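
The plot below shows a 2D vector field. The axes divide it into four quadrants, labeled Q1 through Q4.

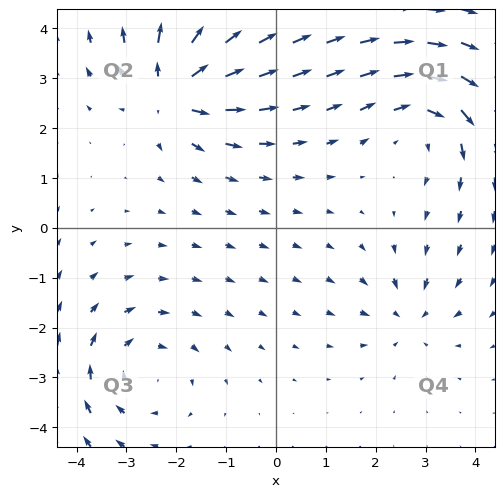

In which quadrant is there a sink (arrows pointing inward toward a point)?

Q4

The sink sits at approximately (2.7, -1.8), which lies in quadrant Q4. The divergence there is about -4, negative as expected for a sink.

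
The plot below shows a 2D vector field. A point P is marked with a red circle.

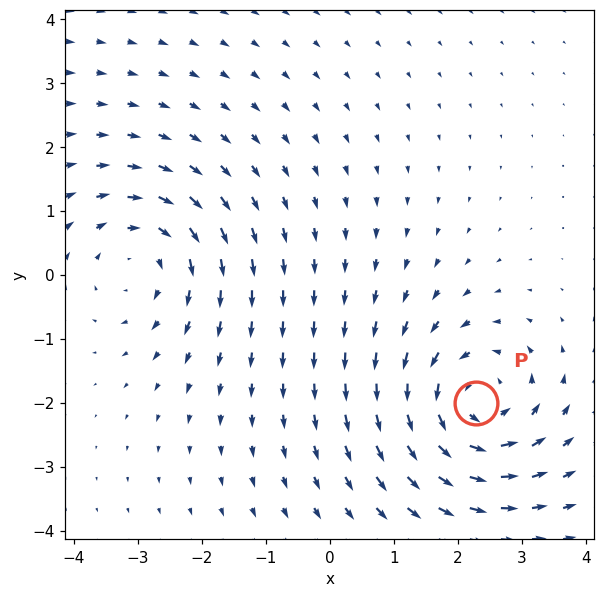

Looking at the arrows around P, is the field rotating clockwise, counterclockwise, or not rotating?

Near P at (2.3, -2.0) the arrows circulate counterclockwise. The curl (z-component) there is about +5; positive curl means counterclockwise rotation.

counterclockwise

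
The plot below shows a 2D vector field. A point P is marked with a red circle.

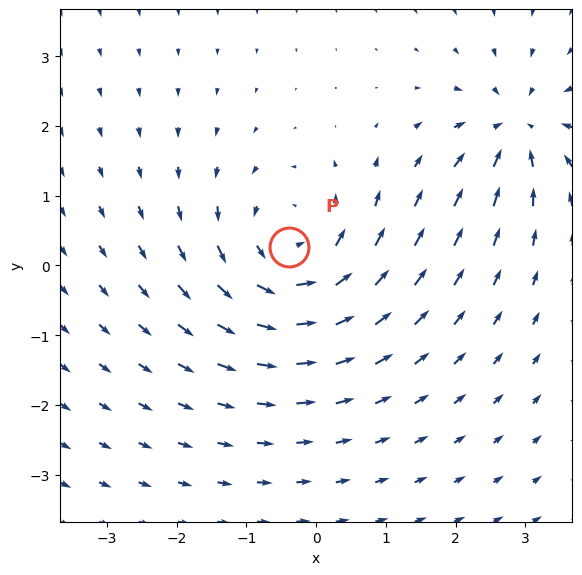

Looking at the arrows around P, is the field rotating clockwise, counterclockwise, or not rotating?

Near P at (-0.4, 0.3) the arrows circulate counterclockwise. The curl (z-component) there is about +5; positive curl means counterclockwise rotation.

counterclockwise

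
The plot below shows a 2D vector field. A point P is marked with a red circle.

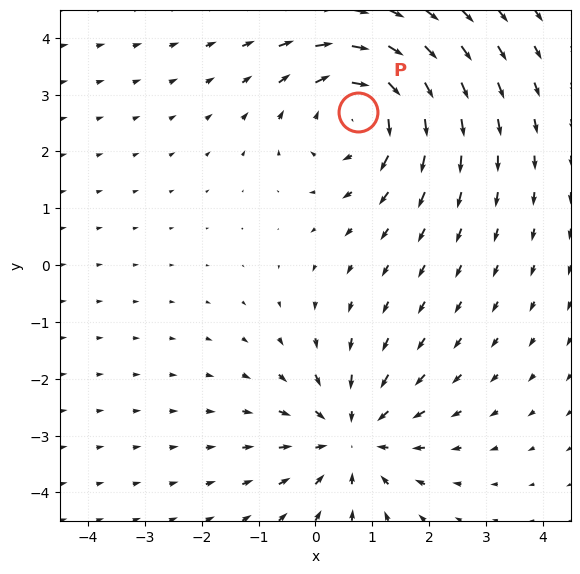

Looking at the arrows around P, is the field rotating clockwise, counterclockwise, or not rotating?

Near P at (0.8, 2.7) the arrows circulate clockwise. The curl (z-component) there is about -4; negative curl means clockwise rotation.

clockwise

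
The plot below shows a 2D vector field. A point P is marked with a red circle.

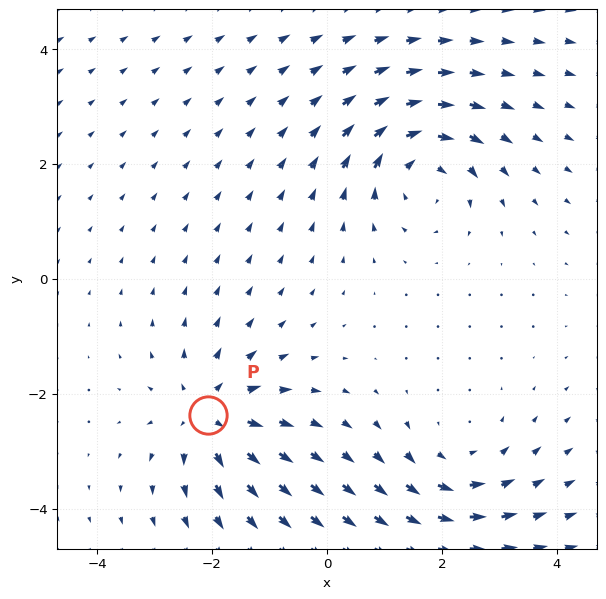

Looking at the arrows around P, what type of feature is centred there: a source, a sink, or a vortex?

source

At P (-2.1, -2.4) the arrows spread outward. Divergence about +4, curl ≈0 — positive divergence with near-zero curl is a source.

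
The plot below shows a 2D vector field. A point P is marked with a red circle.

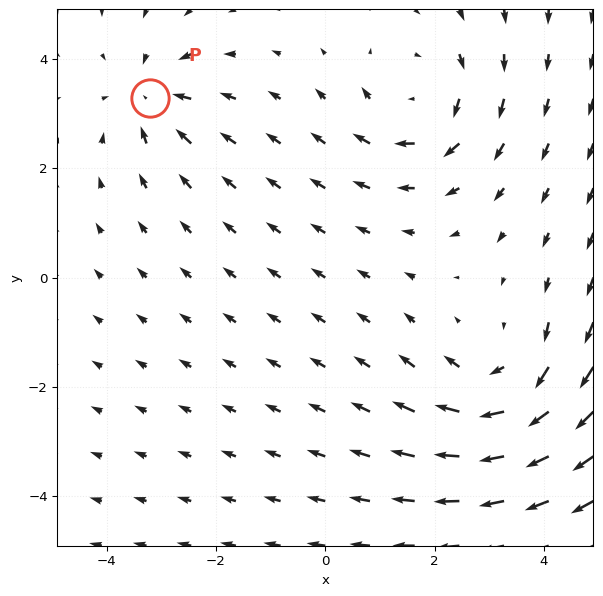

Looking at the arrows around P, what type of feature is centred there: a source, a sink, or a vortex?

At P (-3.2, 3.3) the arrows converge inward. Divergence about -4, curl ≈0 — negative divergence with near-zero curl is a sink.

sink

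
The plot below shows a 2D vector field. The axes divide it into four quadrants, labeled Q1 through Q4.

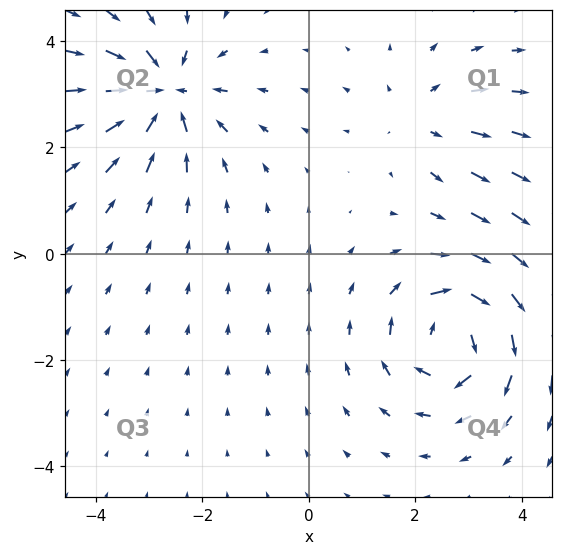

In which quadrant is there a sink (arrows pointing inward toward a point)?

Q2

The sink sits at approximately (-2.7, 3.0), which lies in quadrant Q2. The divergence there is about -5, negative as expected for a sink.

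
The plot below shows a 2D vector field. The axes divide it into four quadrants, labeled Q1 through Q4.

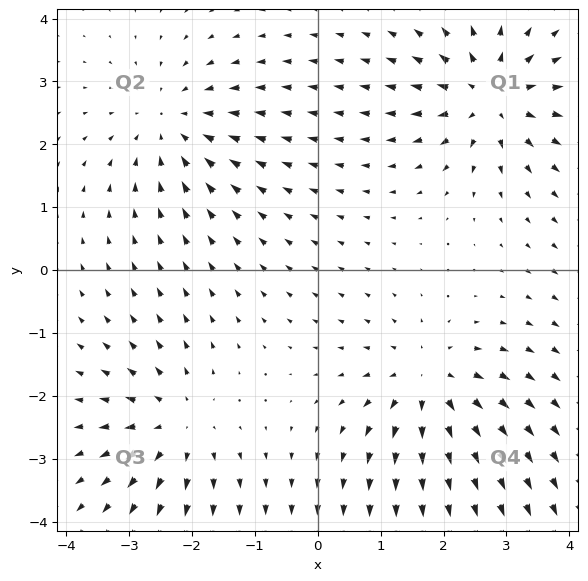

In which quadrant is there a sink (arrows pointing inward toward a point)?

The sink sits at approximately (-2.3, 2.3), which lies in quadrant Q2. The divergence there is about -3, negative as expected for a sink.

Q2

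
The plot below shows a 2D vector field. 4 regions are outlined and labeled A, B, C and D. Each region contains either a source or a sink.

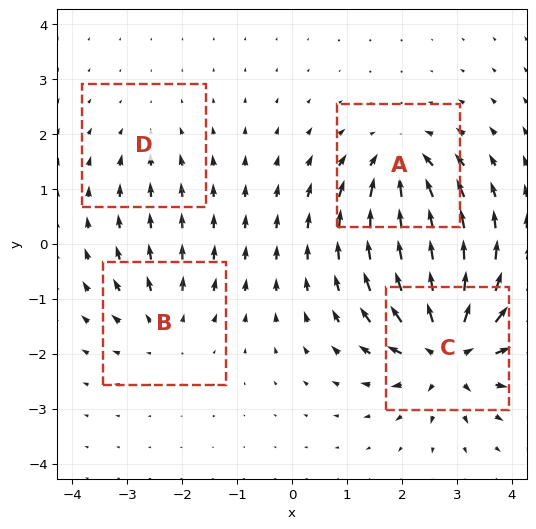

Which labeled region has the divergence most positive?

Divergence at each region's feature centre — A: about -6, B: about +4, C: about +9, D: about -2. Region C is most positive.

C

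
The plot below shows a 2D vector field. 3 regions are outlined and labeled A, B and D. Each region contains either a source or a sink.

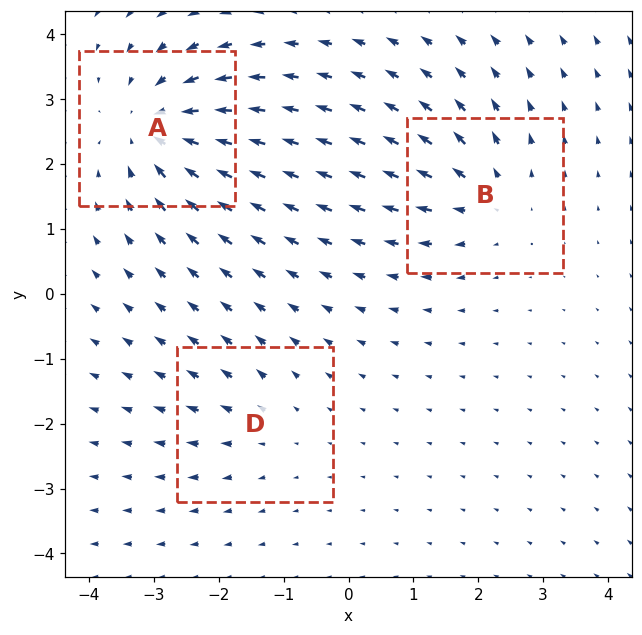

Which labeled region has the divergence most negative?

A

Divergence at each region's feature centre — A: about -5, B: about +4, D: about +2. Region A is most negative.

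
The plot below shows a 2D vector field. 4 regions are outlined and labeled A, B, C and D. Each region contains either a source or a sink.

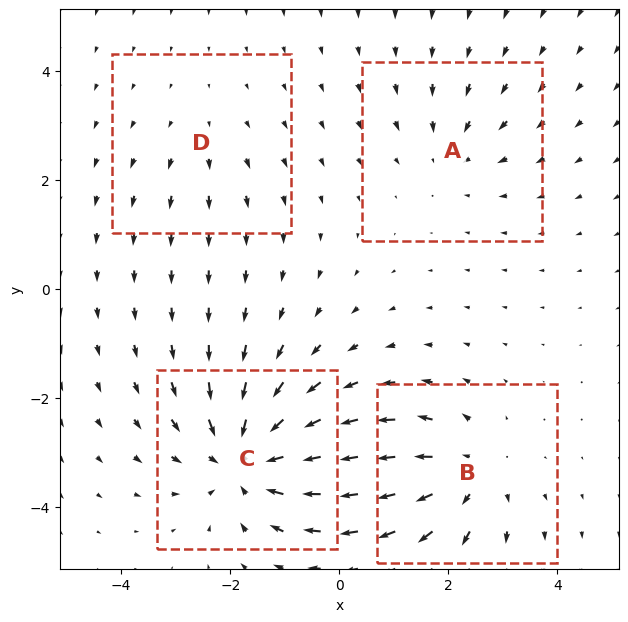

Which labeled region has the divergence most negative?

Divergence at each region's feature centre — A: about -3, B: about +5, C: about -6, D: about +2. Region C is most negative.

C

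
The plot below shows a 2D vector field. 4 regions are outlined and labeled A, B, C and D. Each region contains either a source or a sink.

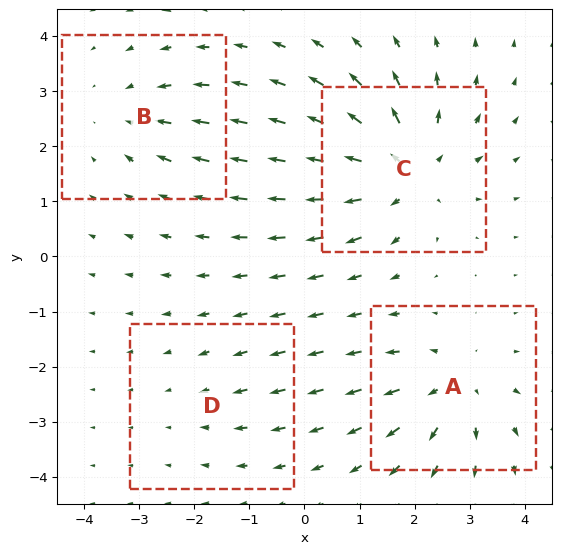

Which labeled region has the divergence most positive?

Divergence at each region's feature centre — A: about +4, B: about -3, C: about +6, D: about -2. Region C is most positive.

C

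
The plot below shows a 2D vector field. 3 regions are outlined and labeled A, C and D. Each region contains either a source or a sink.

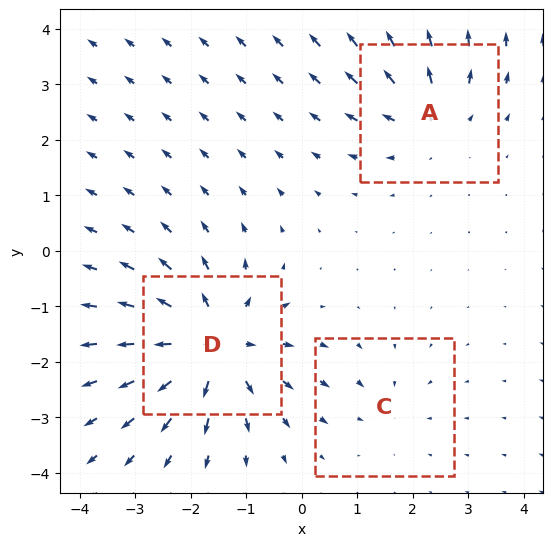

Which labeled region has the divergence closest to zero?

Divergence at each region's feature centre — A: about +3, C: about -2, D: about +5. Region C is closest to zero.

C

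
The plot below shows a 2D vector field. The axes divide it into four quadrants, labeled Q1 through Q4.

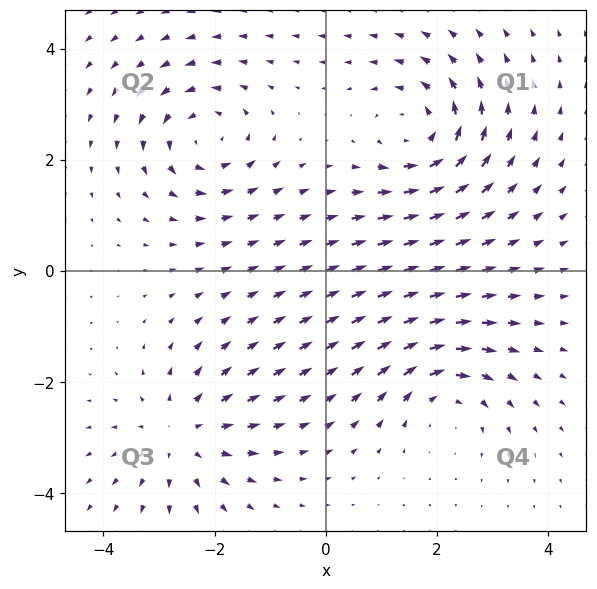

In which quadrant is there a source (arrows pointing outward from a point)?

The source sits at approximately (-2.6, -3.0), which lies in quadrant Q3. The divergence there is about +4, positive as expected for a source.

Q3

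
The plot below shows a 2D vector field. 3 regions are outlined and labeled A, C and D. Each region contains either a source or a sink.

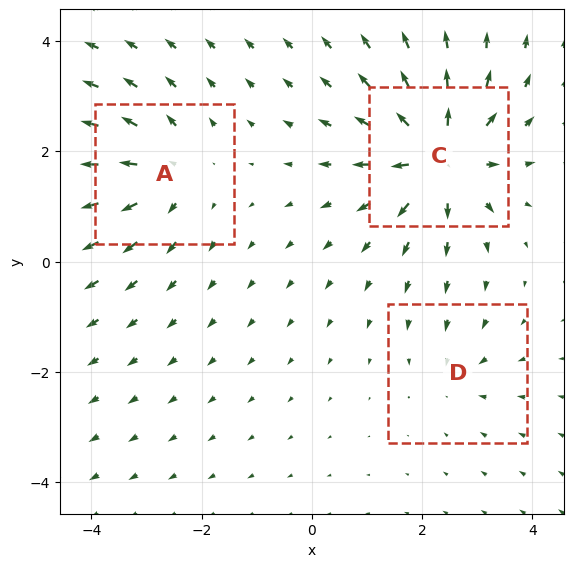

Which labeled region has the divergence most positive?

C

Divergence at each region's feature centre — A: about +4, C: about +6, D: about -2. Region C is most positive.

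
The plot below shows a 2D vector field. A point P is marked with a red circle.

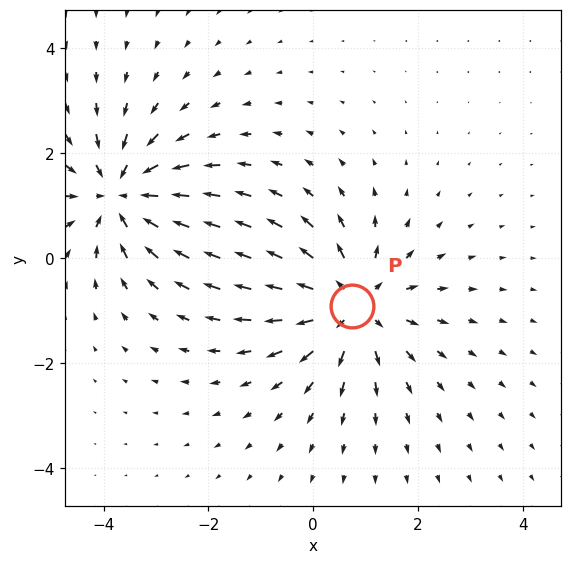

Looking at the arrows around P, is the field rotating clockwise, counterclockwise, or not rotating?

not rotating

Near P at (0.7, -0.9) the arrows show no circulation. The curl there is ≈0.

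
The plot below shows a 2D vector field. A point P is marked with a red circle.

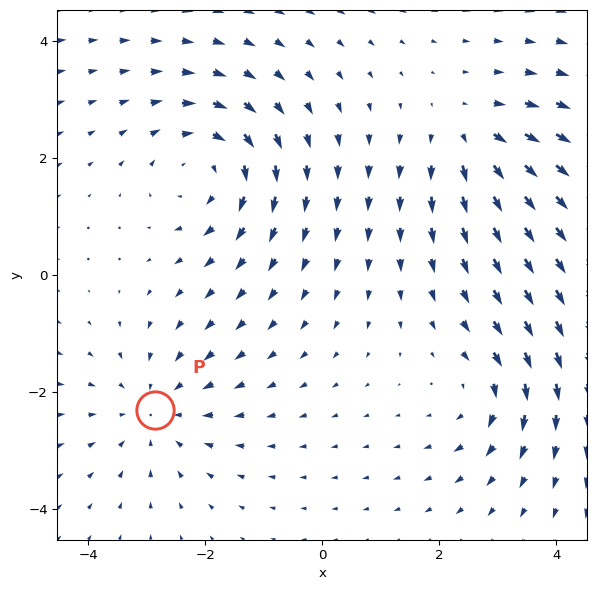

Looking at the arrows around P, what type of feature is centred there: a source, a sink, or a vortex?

sink

At P (-2.9, -2.3) the arrows converge inward. Divergence about -3, curl ≈0 — negative divergence with near-zero curl is a sink.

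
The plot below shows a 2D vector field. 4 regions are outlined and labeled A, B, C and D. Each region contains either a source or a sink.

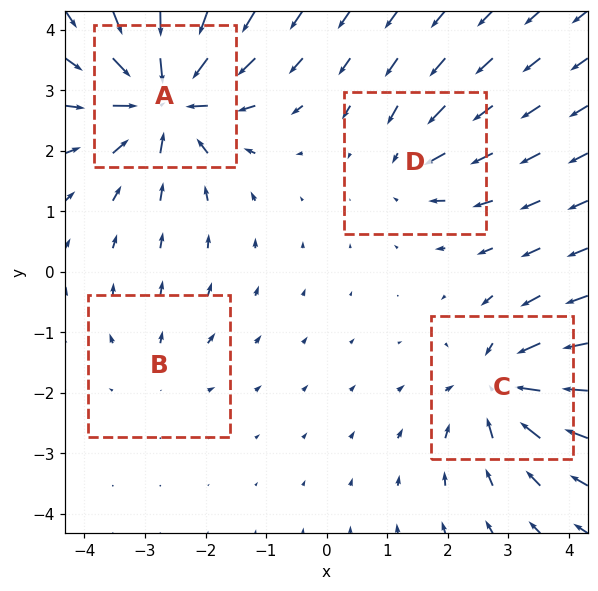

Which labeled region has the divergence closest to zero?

B

Divergence at each region's feature centre — A: about -9, B: about +2, C: about -6, D: about -4. Region B is closest to zero.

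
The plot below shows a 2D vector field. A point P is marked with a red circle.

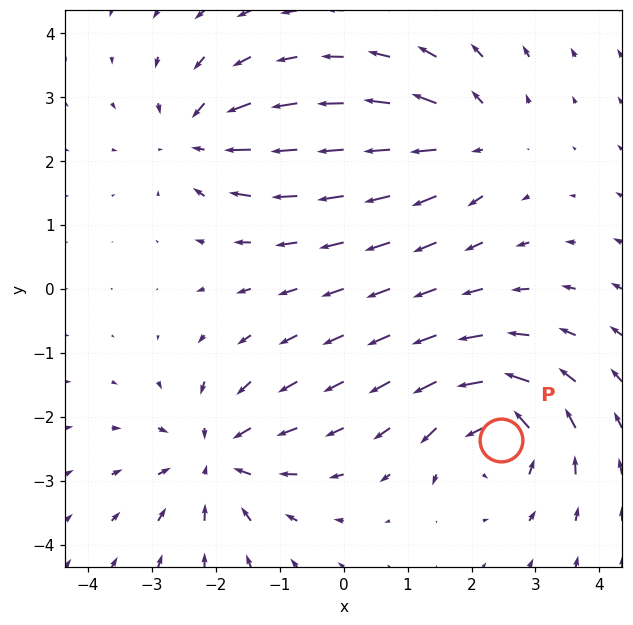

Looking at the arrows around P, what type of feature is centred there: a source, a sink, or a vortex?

At P (2.5, -2.4) the arrows circulate counterclockwise. Divergence ≈0, curl about +6 — near-zero divergence with nonzero curl is a vortex.

vortex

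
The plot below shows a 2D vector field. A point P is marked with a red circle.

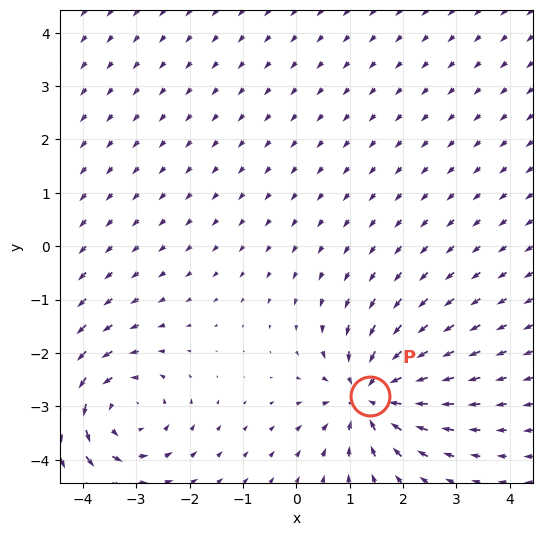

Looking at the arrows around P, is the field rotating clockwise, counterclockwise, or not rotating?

Near P at (1.4, -2.8) the arrows show no circulation. The curl there is ≈0.

not rotating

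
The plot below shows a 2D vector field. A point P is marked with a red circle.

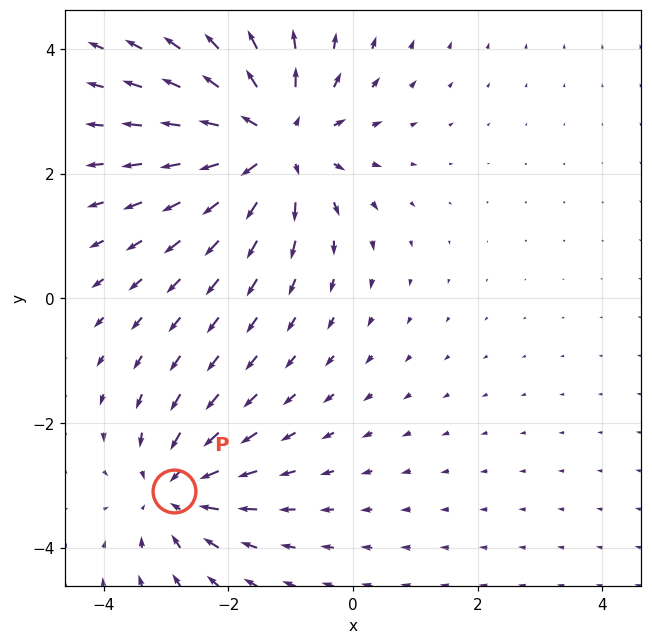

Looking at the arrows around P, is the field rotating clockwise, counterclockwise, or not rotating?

Near P at (-2.9, -3.1) the arrows show no circulation. The curl there is ≈0.

not rotating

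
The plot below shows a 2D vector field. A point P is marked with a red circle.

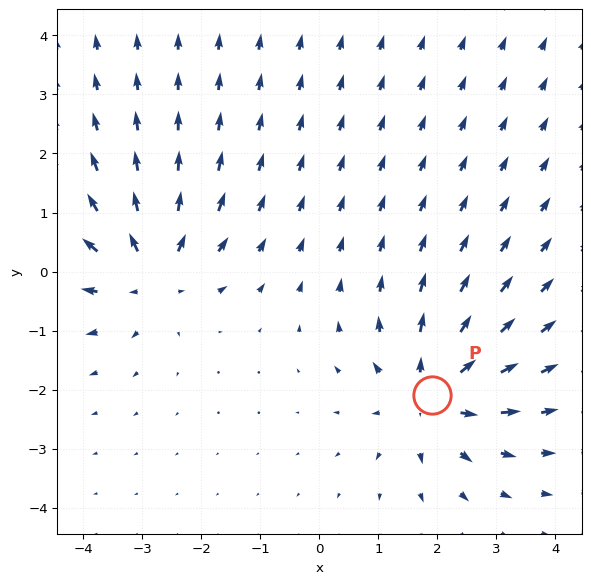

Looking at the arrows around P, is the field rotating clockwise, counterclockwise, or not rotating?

not rotating

Near P at (1.9, -2.1) the arrows show no circulation. The curl there is ≈0.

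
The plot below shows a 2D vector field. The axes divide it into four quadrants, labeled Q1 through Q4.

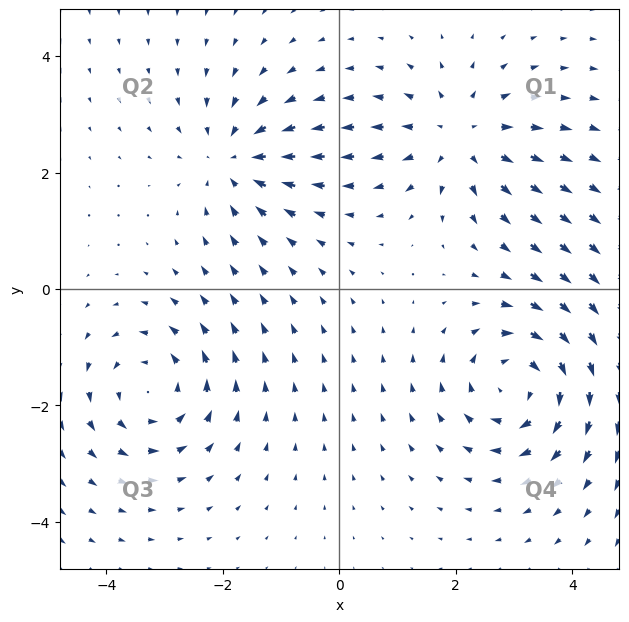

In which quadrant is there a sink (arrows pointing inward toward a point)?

The sink sits at approximately (-1.8, 2.2), which lies in quadrant Q2. The divergence there is about -4, negative as expected for a sink.

Q2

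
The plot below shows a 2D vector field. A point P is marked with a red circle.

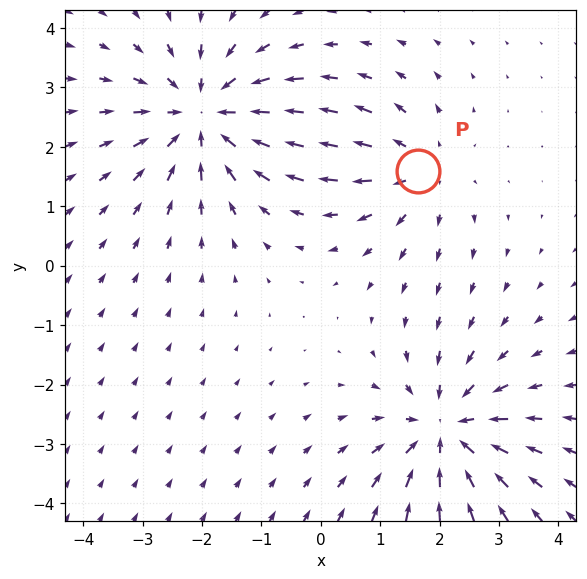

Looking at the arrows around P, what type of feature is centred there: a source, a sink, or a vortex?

source

At P (1.6, 1.6) the arrows spread outward. Divergence about +3, curl ≈0 — positive divergence with near-zero curl is a source.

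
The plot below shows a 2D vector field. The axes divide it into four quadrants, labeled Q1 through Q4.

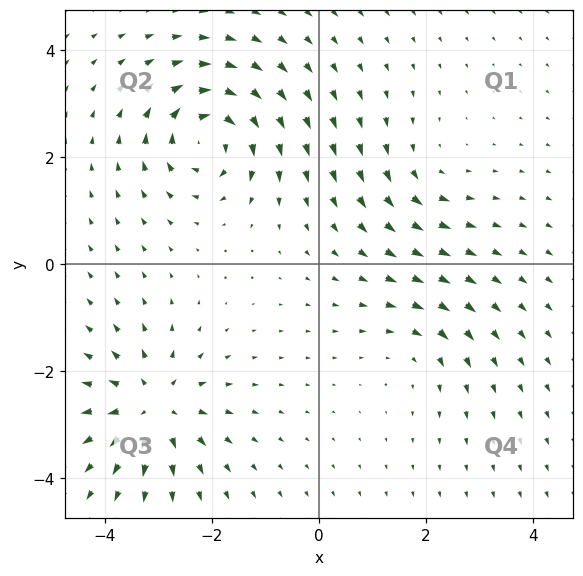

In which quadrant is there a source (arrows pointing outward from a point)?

Q3

The source sits at approximately (-3.1, -2.7), which lies in quadrant Q3. The divergence there is about +6, positive as expected for a source.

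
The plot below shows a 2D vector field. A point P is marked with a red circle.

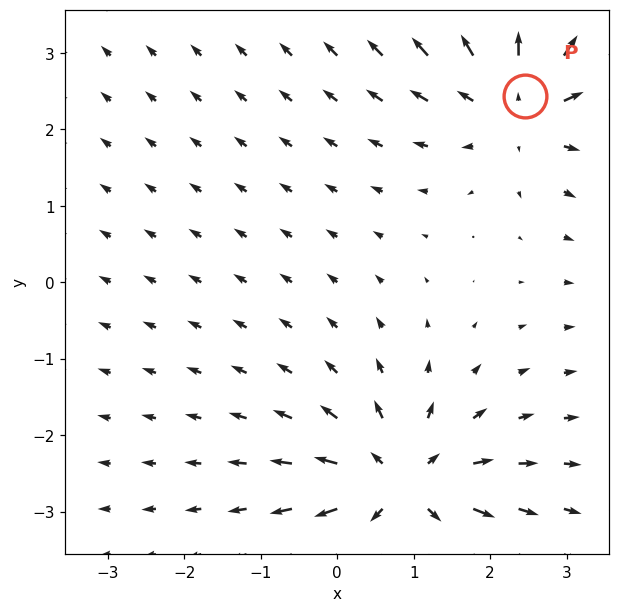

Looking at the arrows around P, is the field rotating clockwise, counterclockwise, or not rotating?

Near P at (2.5, 2.4) the arrows show no circulation. The curl there is ≈0.

not rotating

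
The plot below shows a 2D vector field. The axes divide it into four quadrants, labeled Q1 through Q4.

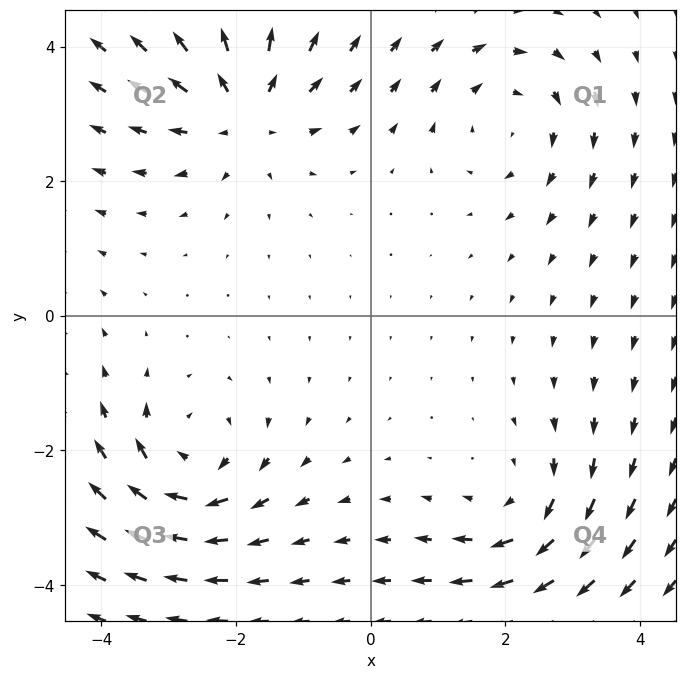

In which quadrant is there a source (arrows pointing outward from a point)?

The source sits at approximately (-1.9, 3.0), which lies in quadrant Q2. The divergence there is about +4, positive as expected for a source.

Q2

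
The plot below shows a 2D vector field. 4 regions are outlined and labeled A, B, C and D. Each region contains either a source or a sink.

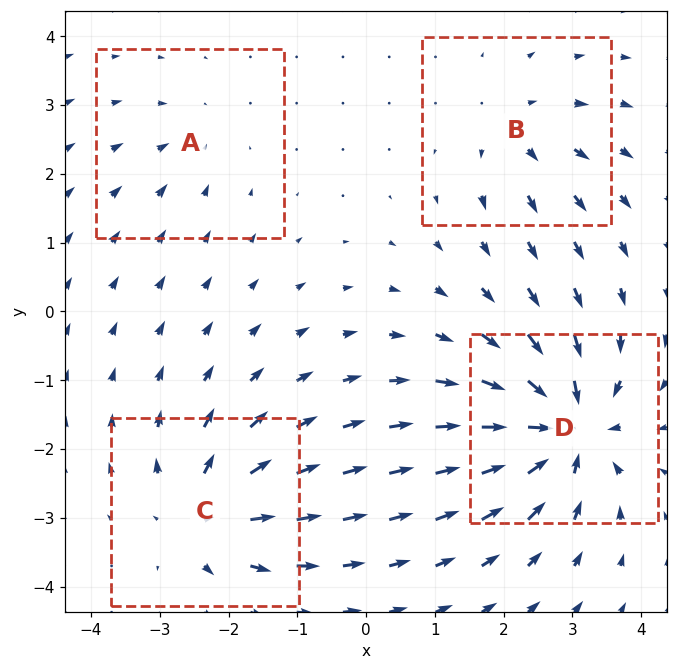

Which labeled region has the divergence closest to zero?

Divergence at each region's feature centre — A: about -3, B: about +4, C: about +6, D: about -8. Region A is closest to zero.

A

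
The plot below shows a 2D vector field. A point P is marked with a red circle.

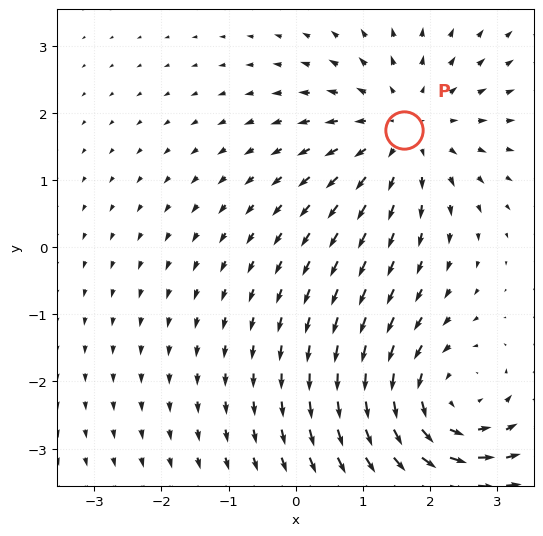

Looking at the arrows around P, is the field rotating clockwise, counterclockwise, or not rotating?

Near P at (1.6, 1.8) the arrows show no circulation. The curl there is ≈0.

not rotating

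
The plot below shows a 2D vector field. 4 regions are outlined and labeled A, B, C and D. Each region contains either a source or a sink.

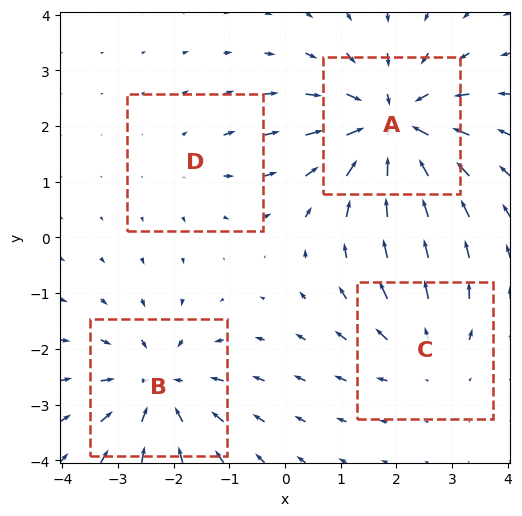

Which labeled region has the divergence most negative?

Divergence at each region's feature centre — A: about -6, B: about -4, C: about +3, D: about +2. Region A is most negative.

A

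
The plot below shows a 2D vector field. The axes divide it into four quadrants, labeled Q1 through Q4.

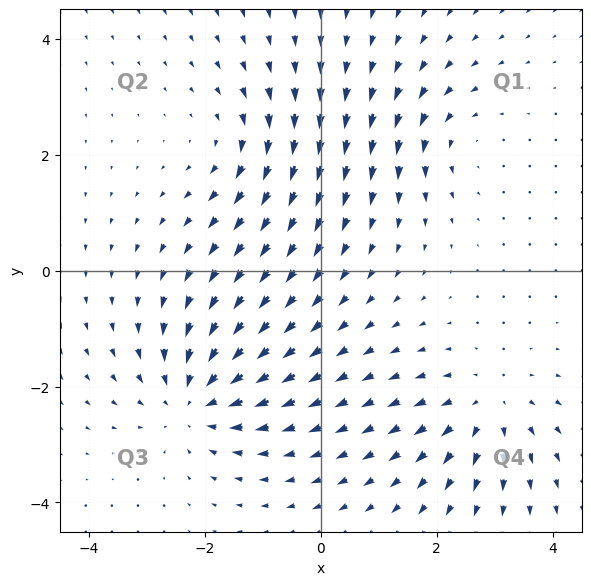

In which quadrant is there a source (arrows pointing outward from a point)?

The source sits at approximately (2.9, -2.3), which lies in quadrant Q4. The divergence there is about +4, positive as expected for a source.

Q4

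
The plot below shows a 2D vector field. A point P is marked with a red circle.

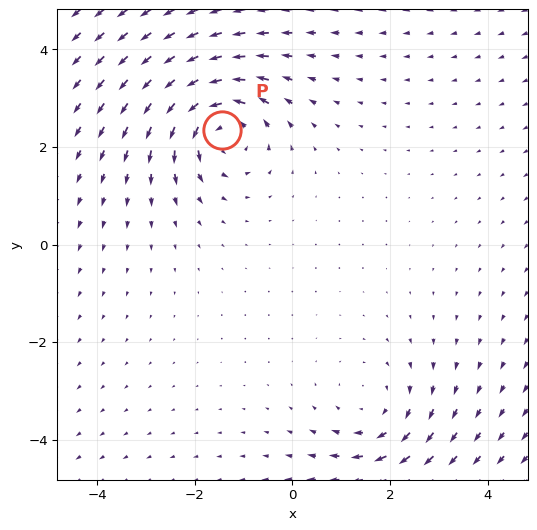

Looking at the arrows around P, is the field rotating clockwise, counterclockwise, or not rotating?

Near P at (-1.4, 2.4) the arrows circulate counterclockwise. The curl (z-component) there is about +4; positive curl means counterclockwise rotation.

counterclockwise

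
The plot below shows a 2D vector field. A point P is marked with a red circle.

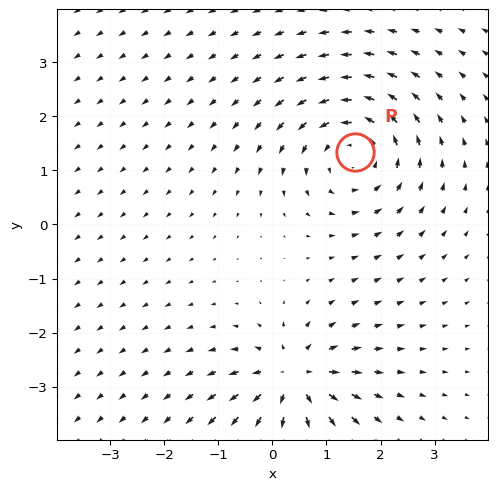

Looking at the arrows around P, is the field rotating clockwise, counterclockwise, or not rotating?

counterclockwise

Near P at (1.5, 1.3) the arrows circulate counterclockwise. The curl (z-component) there is about +4; positive curl means counterclockwise rotation.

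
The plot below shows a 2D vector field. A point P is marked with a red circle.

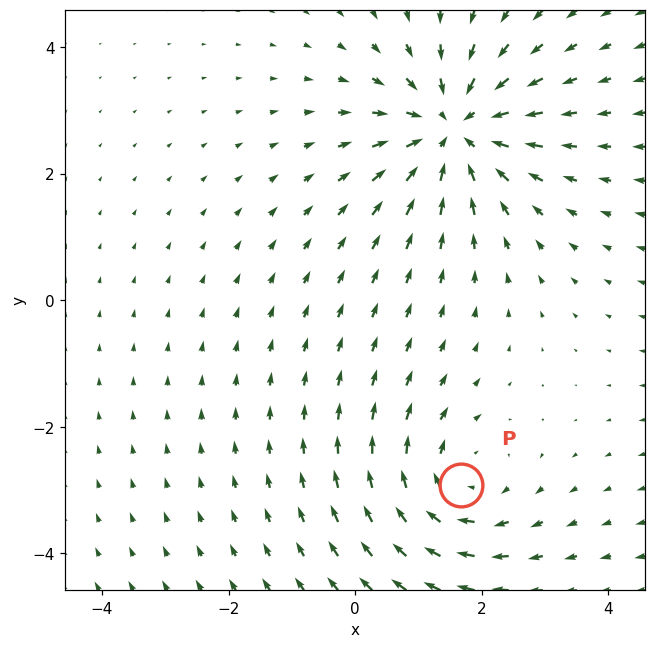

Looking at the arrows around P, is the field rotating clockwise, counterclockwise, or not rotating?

clockwise

Near P at (1.7, -2.9) the arrows circulate clockwise. The curl (z-component) there is about -3; negative curl means clockwise rotation.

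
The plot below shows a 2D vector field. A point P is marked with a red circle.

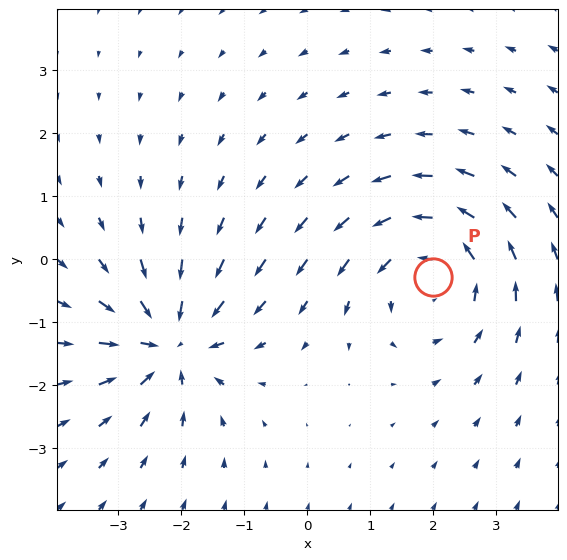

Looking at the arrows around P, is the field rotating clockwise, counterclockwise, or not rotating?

Near P at (2.0, -0.3) the arrows circulate counterclockwise. The curl (z-component) there is about +4; positive curl means counterclockwise rotation.

counterclockwise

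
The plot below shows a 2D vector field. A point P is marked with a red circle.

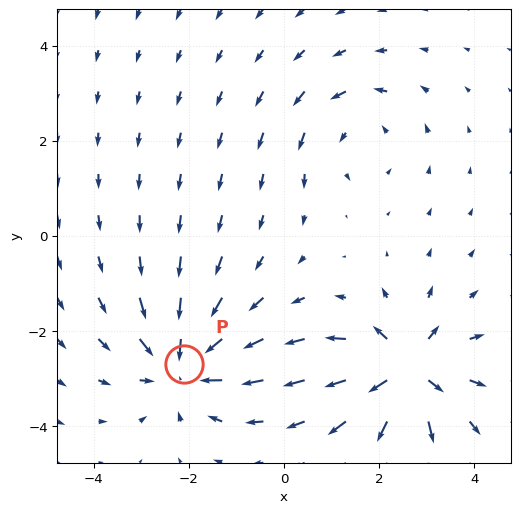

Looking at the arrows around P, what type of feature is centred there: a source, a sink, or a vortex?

At P (-2.1, -2.7) the arrows converge inward. Divergence about -4, curl ≈0 — negative divergence with near-zero curl is a sink.

sink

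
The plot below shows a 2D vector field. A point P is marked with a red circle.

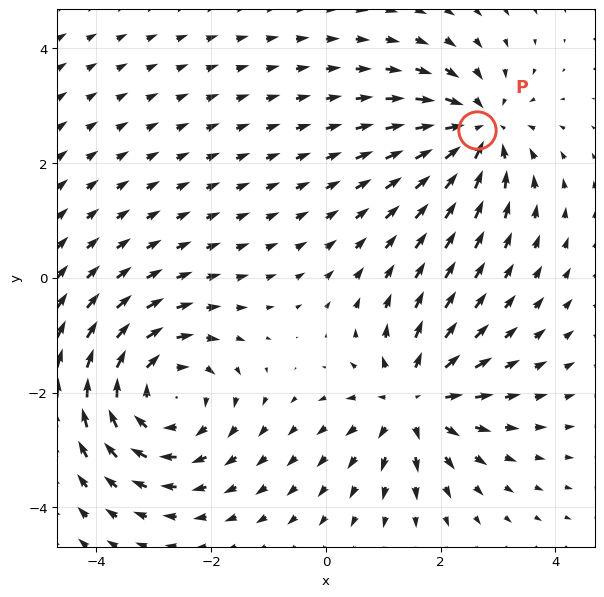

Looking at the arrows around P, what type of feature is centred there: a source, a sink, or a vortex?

sink

At P (2.6, 2.6) the arrows converge inward. Divergence about -3, curl ≈0 — negative divergence with near-zero curl is a sink.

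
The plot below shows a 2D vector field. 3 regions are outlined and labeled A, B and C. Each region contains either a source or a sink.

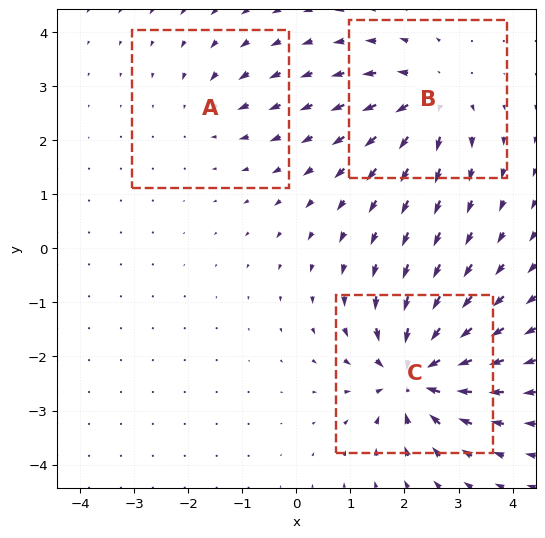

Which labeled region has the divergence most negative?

Divergence at each region's feature centre — A: about -2, B: about +4, C: about -6. Region C is most negative.

C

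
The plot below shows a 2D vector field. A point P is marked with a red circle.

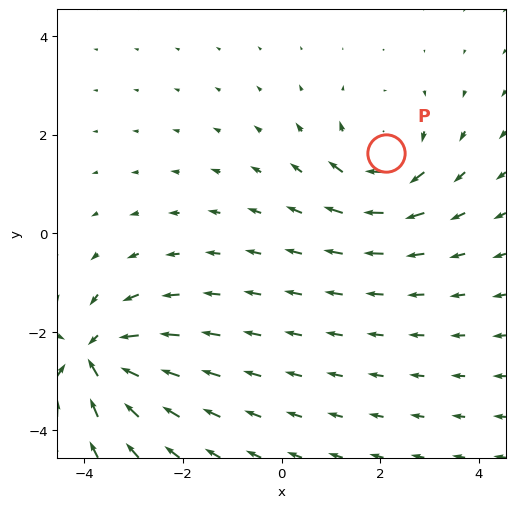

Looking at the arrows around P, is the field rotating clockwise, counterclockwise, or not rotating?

clockwise

Near P at (2.1, 1.6) the arrows circulate clockwise. The curl (z-component) there is about -4; negative curl means clockwise rotation.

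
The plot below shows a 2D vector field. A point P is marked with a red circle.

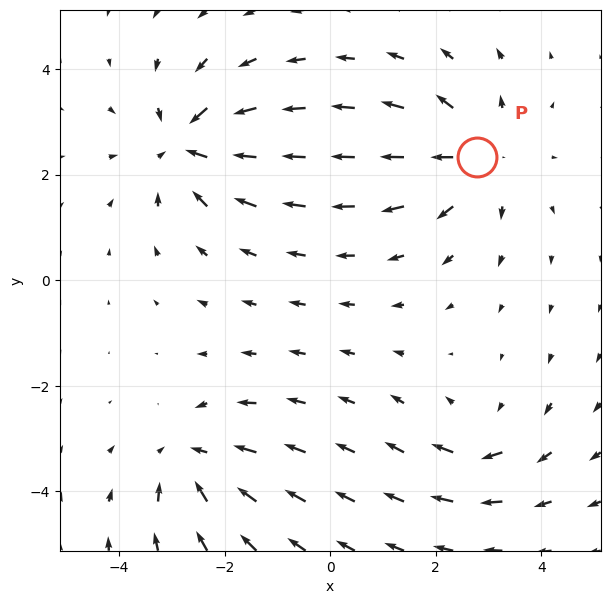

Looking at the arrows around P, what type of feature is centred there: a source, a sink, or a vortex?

source

At P (2.8, 2.3) the arrows spread outward. Divergence about +4, curl ≈0 — positive divergence with near-zero curl is a source.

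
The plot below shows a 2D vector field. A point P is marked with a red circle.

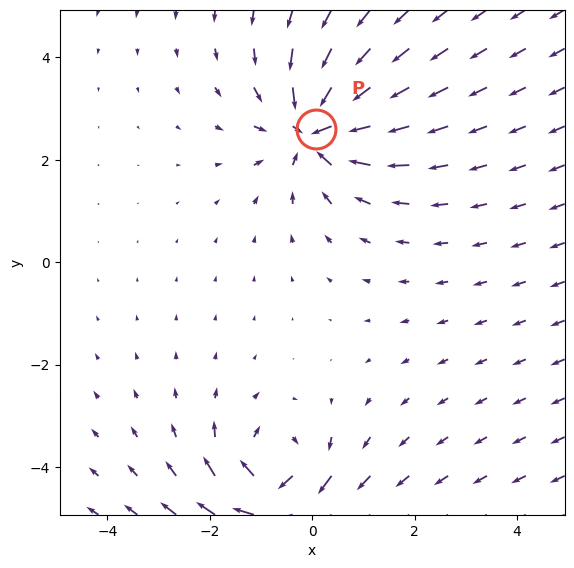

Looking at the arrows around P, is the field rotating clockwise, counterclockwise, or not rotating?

not rotating

Near P at (0.1, 2.6) the arrows show no circulation. The curl there is ≈0.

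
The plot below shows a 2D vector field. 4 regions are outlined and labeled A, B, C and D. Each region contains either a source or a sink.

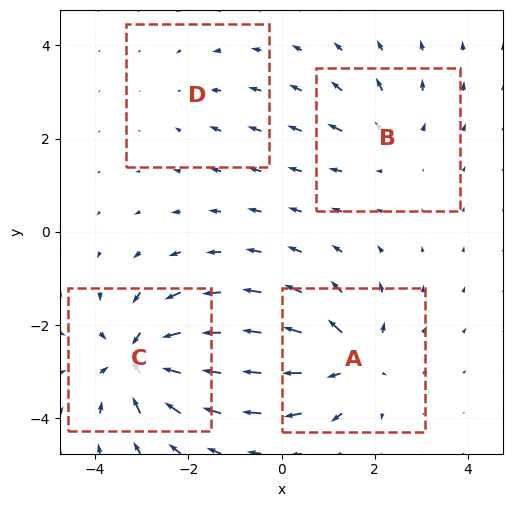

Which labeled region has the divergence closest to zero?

Divergence at each region's feature centre — A: about +6, B: about +4, C: about -8, D: about -2. Region D is closest to zero.

D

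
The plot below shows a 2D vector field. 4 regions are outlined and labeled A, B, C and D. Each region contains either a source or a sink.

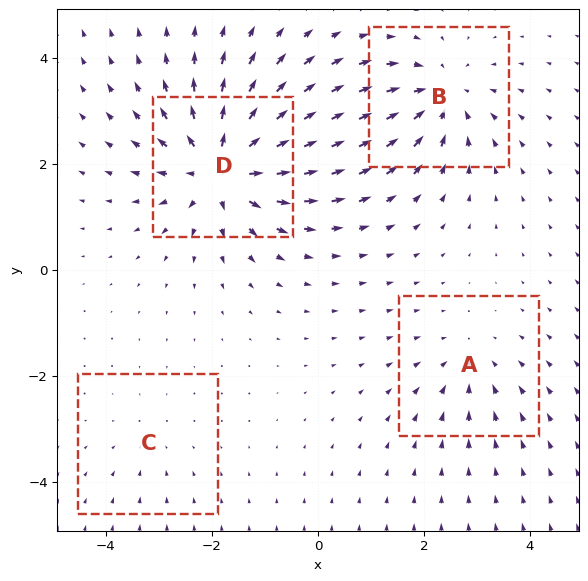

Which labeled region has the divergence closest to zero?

Divergence at each region's feature centre — A: about -3, B: about -5, C: about -2, D: about +8. Region C is closest to zero.

C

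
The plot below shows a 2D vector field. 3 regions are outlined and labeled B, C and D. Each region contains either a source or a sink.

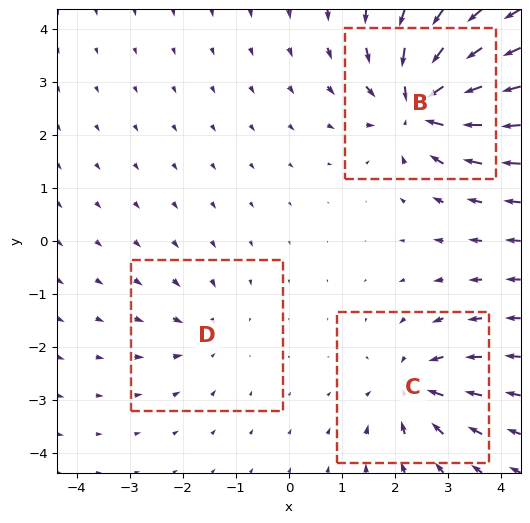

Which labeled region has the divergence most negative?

Divergence at each region's feature centre — B: about -6, C: about -4, D: about -2. Region B is most negative.

B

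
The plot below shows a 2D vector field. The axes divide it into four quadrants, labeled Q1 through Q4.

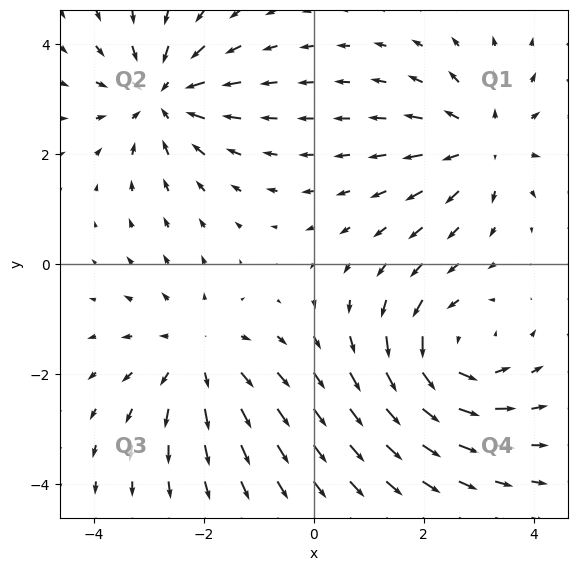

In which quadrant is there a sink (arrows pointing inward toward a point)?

Q2

The sink sits at approximately (-2.8, 3.0), which lies in quadrant Q2. The divergence there is about -5, negative as expected for a sink.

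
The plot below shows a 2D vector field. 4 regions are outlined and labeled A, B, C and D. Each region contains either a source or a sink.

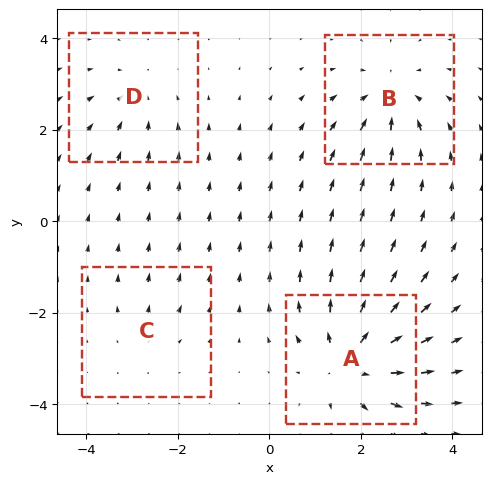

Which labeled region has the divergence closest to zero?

C

Divergence at each region's feature centre — A: about +8, B: about -6, C: about +2, D: about -4. Region C is closest to zero.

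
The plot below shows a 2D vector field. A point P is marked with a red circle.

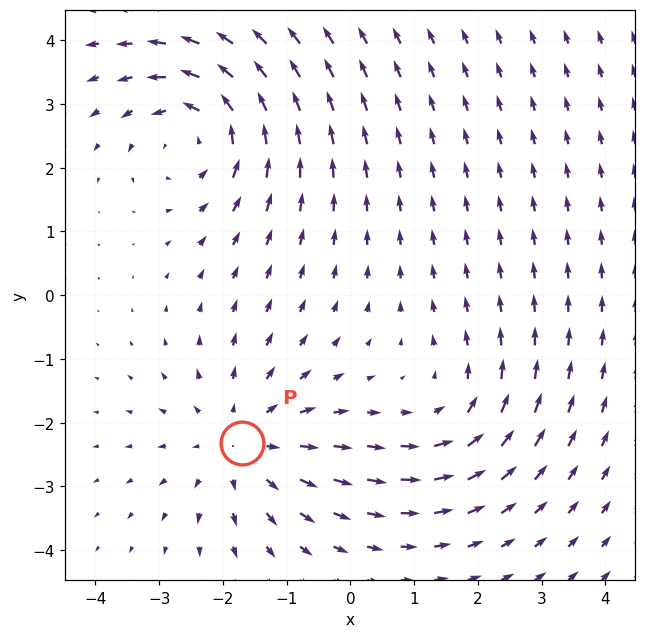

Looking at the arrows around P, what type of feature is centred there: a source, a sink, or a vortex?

At P (-1.7, -2.3) the arrows spread outward. Divergence about +3, curl ≈0 — positive divergence with near-zero curl is a source.

source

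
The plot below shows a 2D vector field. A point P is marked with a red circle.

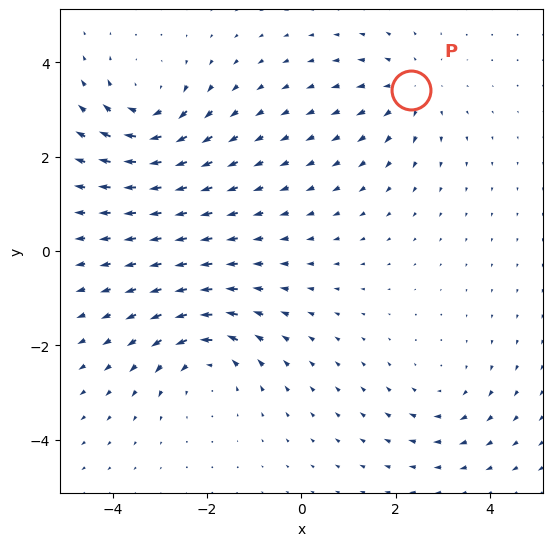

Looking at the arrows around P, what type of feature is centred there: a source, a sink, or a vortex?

source

At P (2.3, 3.4) the arrows spread outward. Divergence about +3, curl ≈0 — positive divergence with near-zero curl is a source.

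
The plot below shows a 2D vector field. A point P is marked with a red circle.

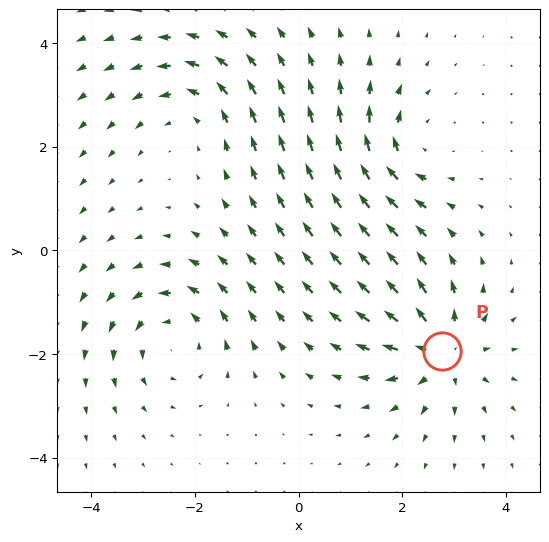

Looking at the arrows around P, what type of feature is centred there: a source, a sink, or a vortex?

source

At P (2.8, -1.9) the arrows spread outward. Divergence about +6, curl ≈0 — positive divergence with near-zero curl is a source.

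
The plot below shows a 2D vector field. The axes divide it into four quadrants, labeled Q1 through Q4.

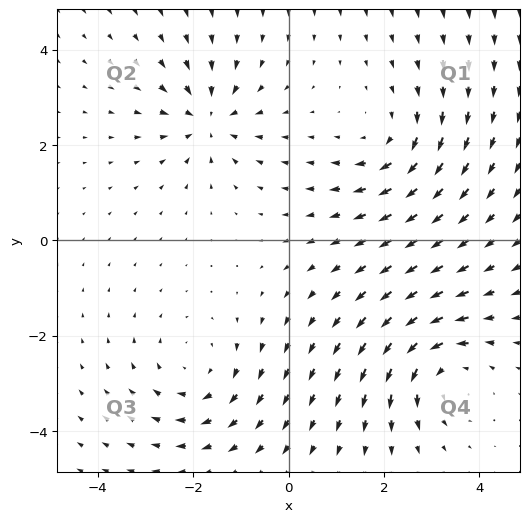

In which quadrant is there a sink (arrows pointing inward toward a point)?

The sink sits at approximately (-1.7, 2.6), which lies in quadrant Q2. The divergence there is about -5, negative as expected for a sink.

Q2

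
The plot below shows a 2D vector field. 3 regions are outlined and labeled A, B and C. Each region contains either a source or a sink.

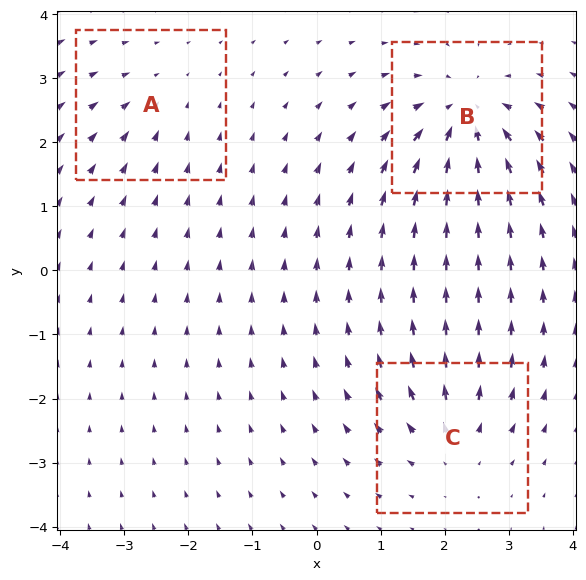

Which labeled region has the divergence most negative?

B

Divergence at each region's feature centre — A: about -2, B: about -5, C: about +3. Region B is most negative.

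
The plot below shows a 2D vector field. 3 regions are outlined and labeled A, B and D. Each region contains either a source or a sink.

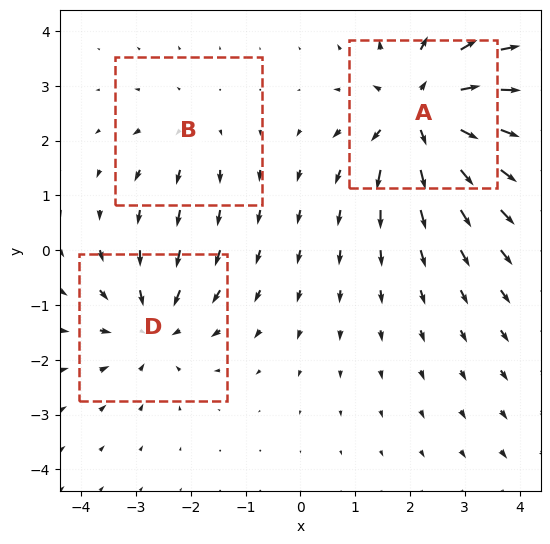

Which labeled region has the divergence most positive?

A

Divergence at each region's feature centre — A: about +5, B: about +2, D: about -3. Region A is most positive.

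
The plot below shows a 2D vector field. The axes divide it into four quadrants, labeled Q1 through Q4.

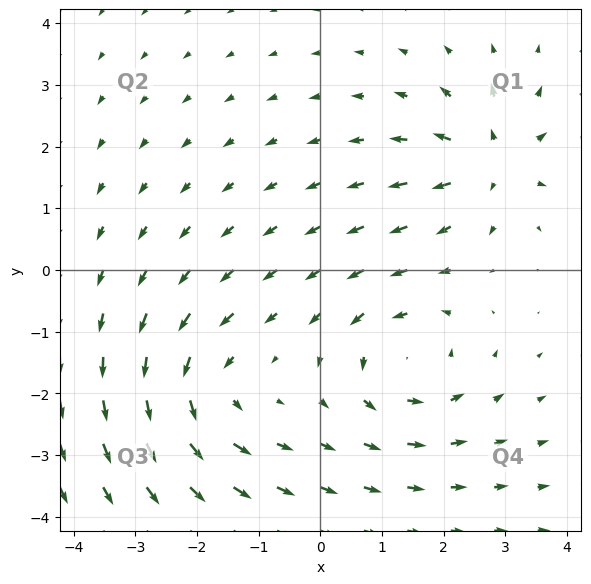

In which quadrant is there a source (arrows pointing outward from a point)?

Q1

The source sits at approximately (2.8, 1.8), which lies in quadrant Q1. The divergence there is about +5, positive as expected for a source.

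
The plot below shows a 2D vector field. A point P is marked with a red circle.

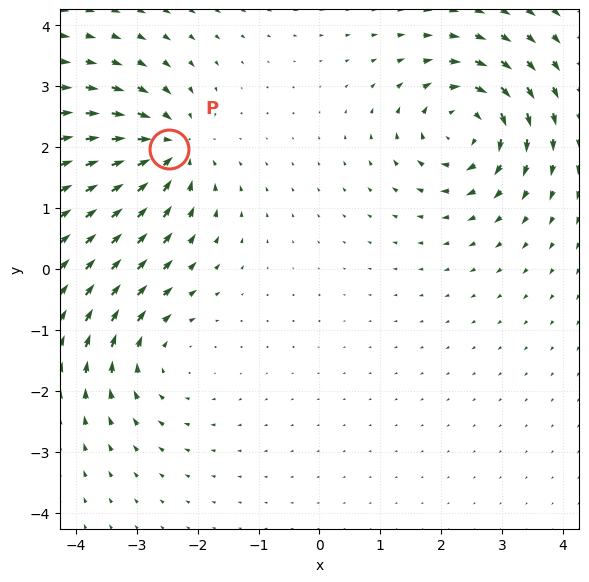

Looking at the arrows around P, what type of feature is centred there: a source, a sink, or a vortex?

At P (-2.5, 2.0) the arrows converge inward. Divergence about -5, curl ≈0 — negative divergence with near-zero curl is a sink.

sink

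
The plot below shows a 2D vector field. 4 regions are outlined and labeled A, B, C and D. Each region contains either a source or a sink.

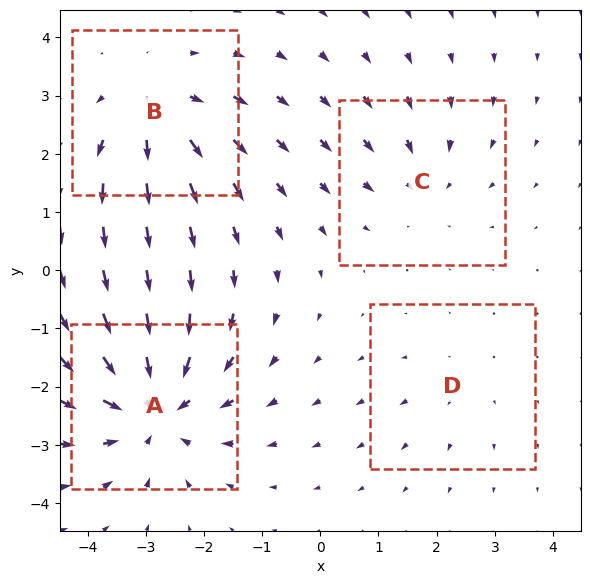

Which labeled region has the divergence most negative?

Divergence at each region's feature centre — A: about -7, B: about +5, C: about -3, D: about +2. Region A is most negative.

A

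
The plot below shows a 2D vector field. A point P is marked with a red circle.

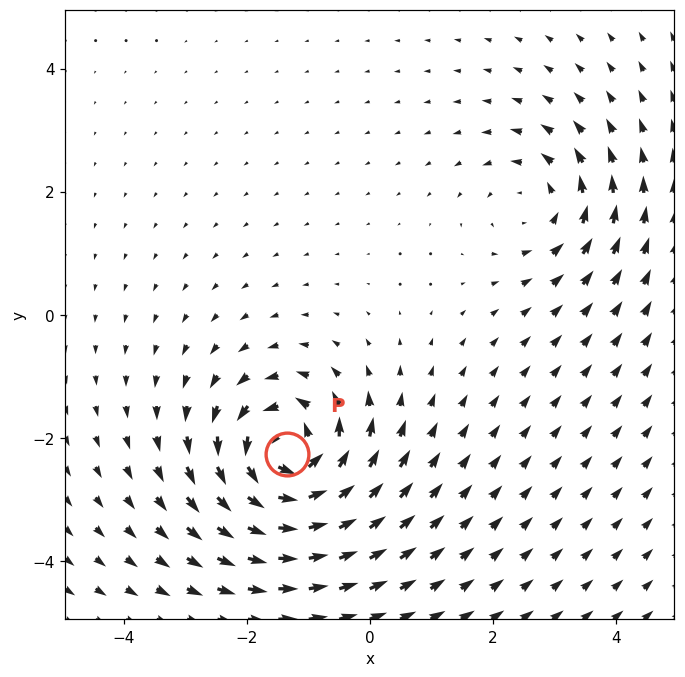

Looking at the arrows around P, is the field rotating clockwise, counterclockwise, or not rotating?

Near P at (-1.3, -2.3) the arrows circulate counterclockwise. The curl (z-component) there is about +6; positive curl means counterclockwise rotation.

counterclockwise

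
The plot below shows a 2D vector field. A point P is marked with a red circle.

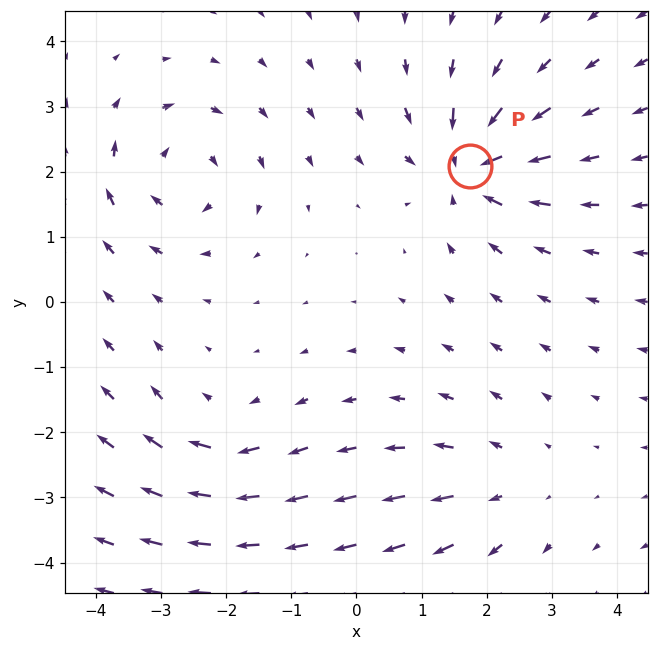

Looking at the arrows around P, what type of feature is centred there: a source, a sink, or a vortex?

At P (1.7, 2.1) the arrows converge inward. Divergence about -6, curl ≈0 — negative divergence with near-zero curl is a sink.

sink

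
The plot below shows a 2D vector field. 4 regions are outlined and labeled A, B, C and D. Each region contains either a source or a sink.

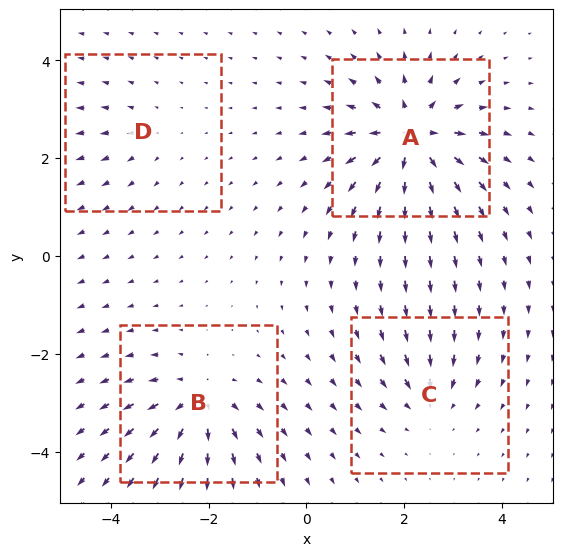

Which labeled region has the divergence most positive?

Divergence at each region's feature centre — A: about +9, B: about +6, C: about -4, D: about +3. Region A is most positive.

A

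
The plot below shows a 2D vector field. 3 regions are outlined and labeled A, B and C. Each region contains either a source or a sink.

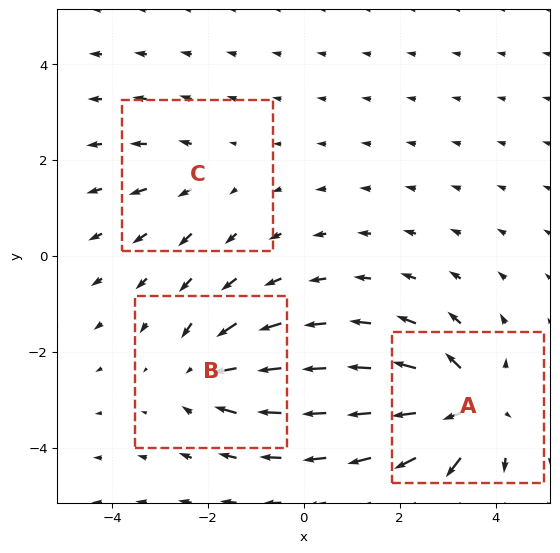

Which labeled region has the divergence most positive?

A

Divergence at each region's feature centre — A: about +5, B: about -4, C: about +2. Region A is most positive.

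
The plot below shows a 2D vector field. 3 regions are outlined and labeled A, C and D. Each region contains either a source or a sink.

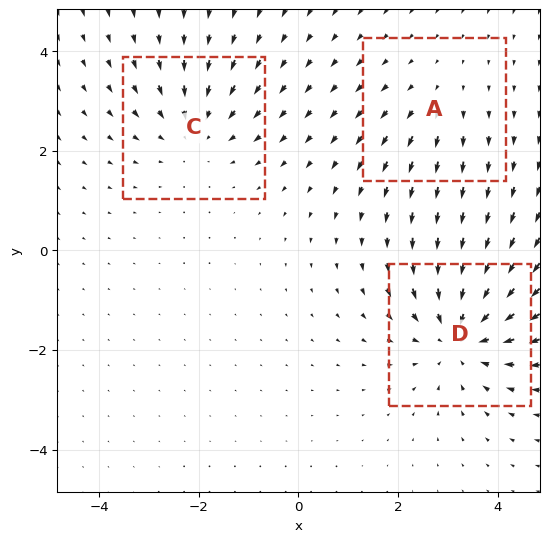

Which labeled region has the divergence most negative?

D

Divergence at each region's feature centre — A: about +2, C: about -3, D: about -4. Region D is most negative.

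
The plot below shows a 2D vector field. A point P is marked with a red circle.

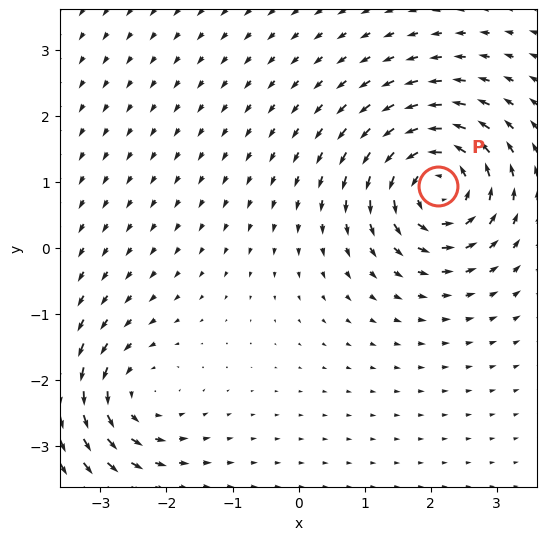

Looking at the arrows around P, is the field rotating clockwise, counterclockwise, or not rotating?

counterclockwise

Near P at (2.1, 0.9) the arrows circulate counterclockwise. The curl (z-component) there is about +6; positive curl means counterclockwise rotation.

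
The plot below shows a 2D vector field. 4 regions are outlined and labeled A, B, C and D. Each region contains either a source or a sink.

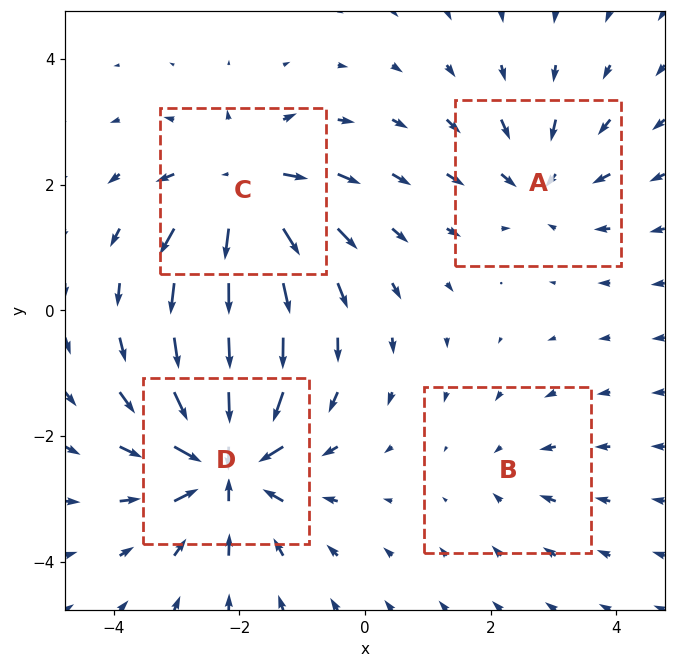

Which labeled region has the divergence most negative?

Divergence at each region's feature centre — A: about -4, B: about -2, C: about +6, D: about -8. Region D is most negative.

D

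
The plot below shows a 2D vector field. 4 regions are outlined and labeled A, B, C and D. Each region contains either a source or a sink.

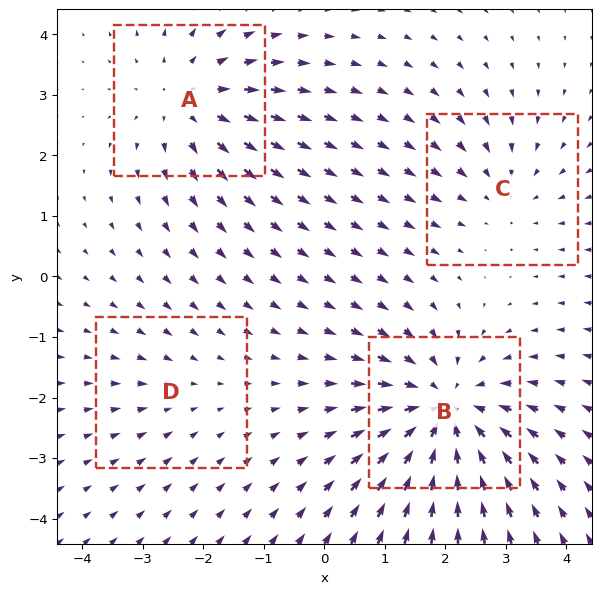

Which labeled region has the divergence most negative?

B

Divergence at each region's feature centre — A: about +4, B: about -6, C: about -3, D: about -2. Region B is most negative.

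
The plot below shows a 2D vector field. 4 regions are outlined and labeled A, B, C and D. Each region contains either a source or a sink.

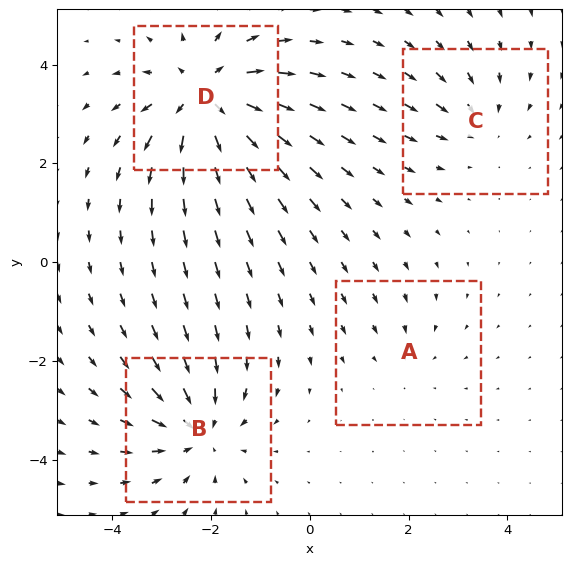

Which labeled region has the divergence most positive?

D

Divergence at each region's feature centre — A: about -2, B: about -5, C: about -3, D: about +7. Region D is most positive.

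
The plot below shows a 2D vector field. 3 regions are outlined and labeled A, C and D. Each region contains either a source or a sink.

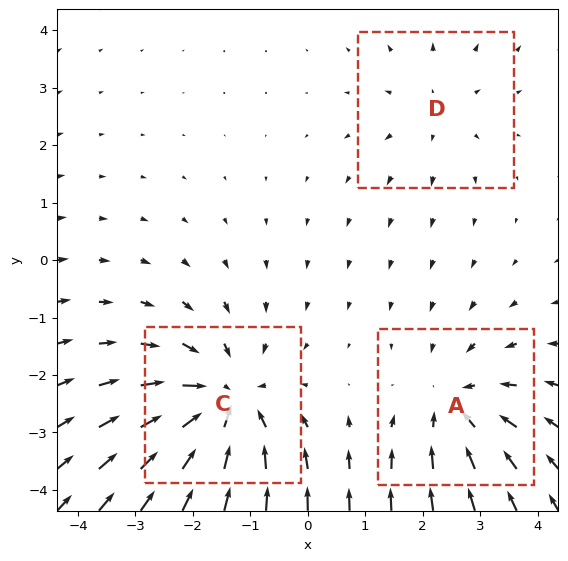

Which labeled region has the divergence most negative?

C

Divergence at each region's feature centre — A: about -3, C: about -4, D: about +2. Region C is most negative.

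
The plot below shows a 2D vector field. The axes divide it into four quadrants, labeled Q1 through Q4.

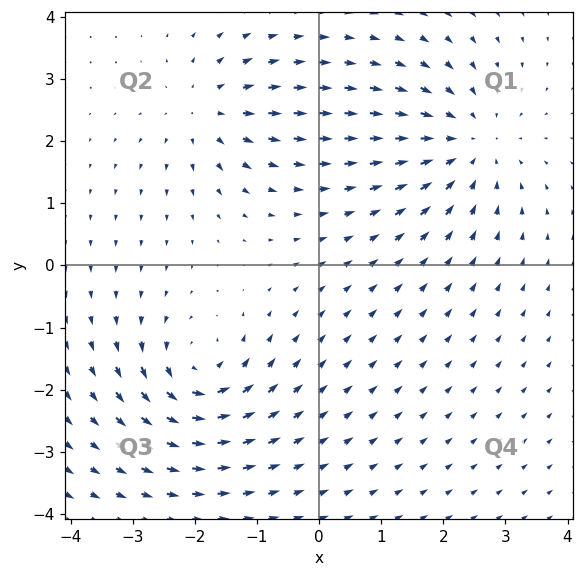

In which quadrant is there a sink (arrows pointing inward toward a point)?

Q1

The sink sits at approximately (2.4, 2.0), which lies in quadrant Q1. The divergence there is about -4, negative as expected for a sink.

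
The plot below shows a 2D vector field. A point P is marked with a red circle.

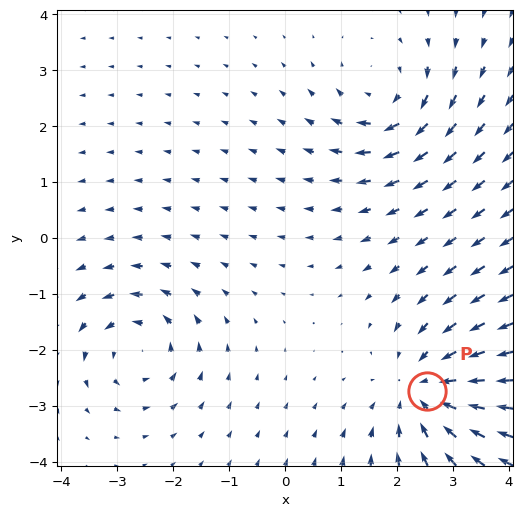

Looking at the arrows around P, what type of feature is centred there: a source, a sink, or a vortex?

At P (2.5, -2.7) the arrows converge inward. Divergence about -4, curl ≈0 — negative divergence with near-zero curl is a sink.

sink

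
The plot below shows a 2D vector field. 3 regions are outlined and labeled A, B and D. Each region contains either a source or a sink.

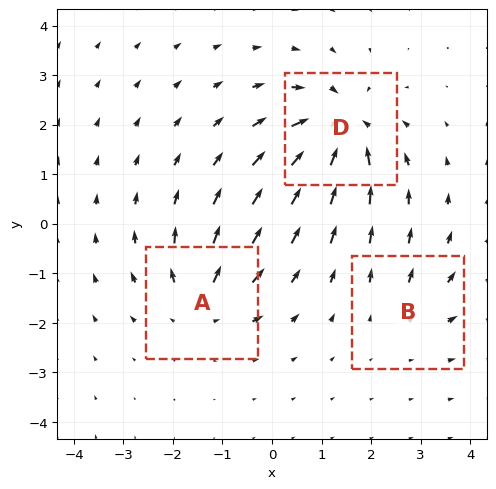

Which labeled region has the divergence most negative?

D

Divergence at each region's feature centre — A: about +4, B: about +2, D: about -5. Region D is most negative.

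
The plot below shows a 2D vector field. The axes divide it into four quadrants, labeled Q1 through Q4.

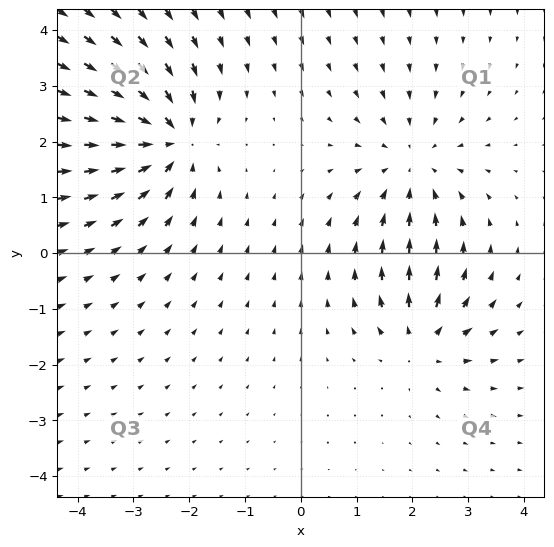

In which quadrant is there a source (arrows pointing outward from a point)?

The source sits at approximately (2.2, -1.6), which lies in quadrant Q4. The divergence there is about +4, positive as expected for a source.

Q4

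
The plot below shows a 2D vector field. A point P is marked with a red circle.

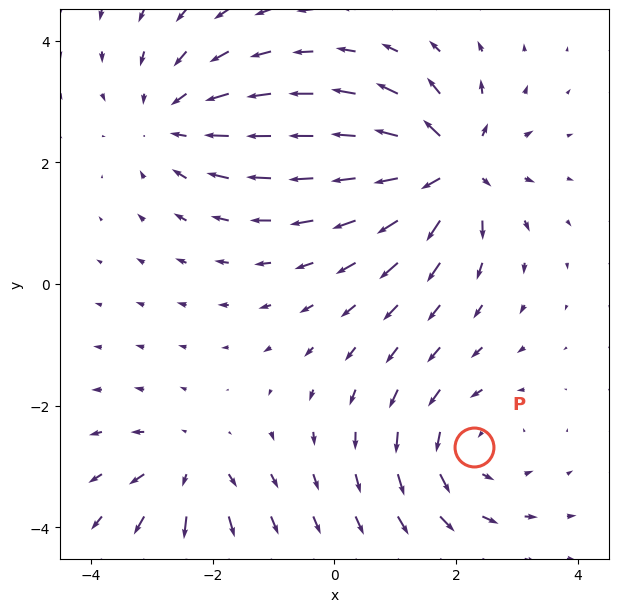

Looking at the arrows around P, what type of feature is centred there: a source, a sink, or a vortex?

At P (2.3, -2.7) the arrows circulate counterclockwise. Divergence ≈0, curl about +4 — near-zero divergence with nonzero curl is a vortex.

vortex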